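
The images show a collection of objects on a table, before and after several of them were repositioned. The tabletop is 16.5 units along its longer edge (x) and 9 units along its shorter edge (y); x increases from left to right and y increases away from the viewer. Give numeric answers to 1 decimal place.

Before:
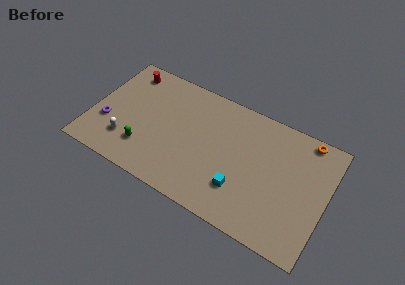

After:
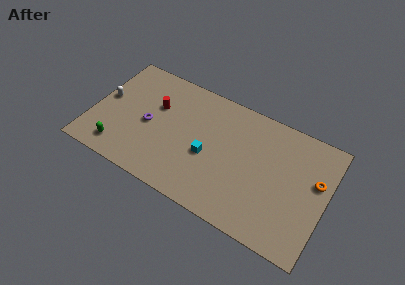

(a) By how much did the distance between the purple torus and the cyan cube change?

-5.3

Before: roughly 9.6 units apart; after: 4.3. That's 5.3 units closer together.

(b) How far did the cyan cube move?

2.8

The cyan cube was near (10.8, 2.5) before and (8.3, 3.8) after, so it travelled √(2.5² + 1.3²) ≈ 2.8 units.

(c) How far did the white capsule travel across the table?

3.2

The white capsule moved from about (2.7, 2.3) to (0.8, 4.9), a distance of √(1.9² + 2.6²) ≈ 3.2.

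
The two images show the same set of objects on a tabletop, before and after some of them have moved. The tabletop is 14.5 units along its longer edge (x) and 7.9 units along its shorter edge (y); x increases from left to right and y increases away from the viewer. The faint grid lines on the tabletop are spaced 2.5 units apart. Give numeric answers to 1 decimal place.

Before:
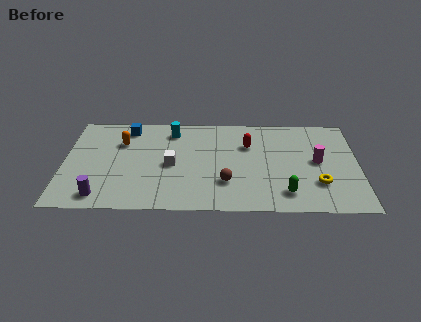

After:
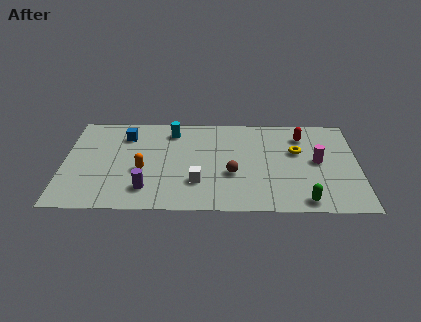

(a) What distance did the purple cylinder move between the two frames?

2.3

From (1.9, 1.1) to (4.1, 1.7), the purple cylinder covered √(2.2² + 0.6²) ≈ 2.3 units.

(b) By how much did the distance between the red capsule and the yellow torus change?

-3.3

Before: roughly 4.6 units apart; after: 1.3. That's 3.3 units closer together.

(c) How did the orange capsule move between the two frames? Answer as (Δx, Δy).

(1.1, -2.3)

The orange capsule was at about (2.8, 5.5) and moved to about (3.9, 3.2).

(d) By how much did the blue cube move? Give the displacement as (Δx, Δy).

(-0.1, -0.6)

From the two frames, the blue cube sits at roughly (3.1, 6.7) before and (3.0, 6.1) after.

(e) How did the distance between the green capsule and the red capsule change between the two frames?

+1.0

Before: roughly 4.3 units apart; after: 5.3. That's 1.0 units further apart.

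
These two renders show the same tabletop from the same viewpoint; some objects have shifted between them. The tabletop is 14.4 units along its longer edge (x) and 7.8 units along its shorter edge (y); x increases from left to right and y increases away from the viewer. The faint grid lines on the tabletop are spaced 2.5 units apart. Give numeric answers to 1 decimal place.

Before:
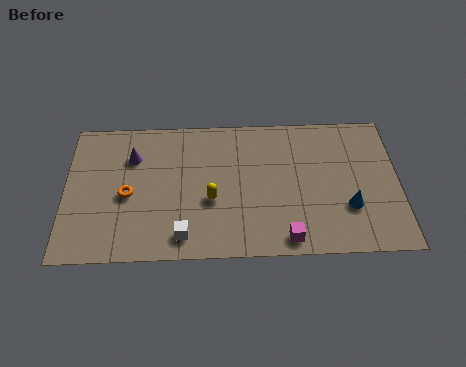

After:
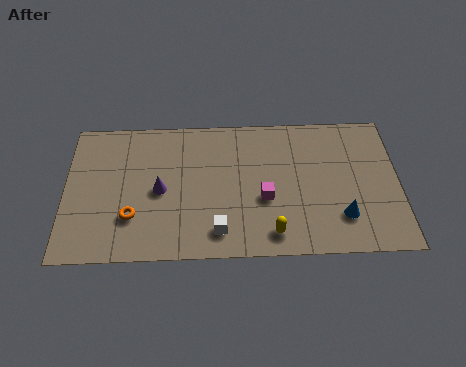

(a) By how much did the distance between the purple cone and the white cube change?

-1.5

Before: roughly 4.9 units apart; after: 3.4. That's 1.5 units closer together.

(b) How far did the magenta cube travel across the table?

2.4

The magenta cube was near (9.5, 0.9) before and (8.6, 3.1) after, so it travelled √(0.9² + 2.2²) ≈ 2.4 units.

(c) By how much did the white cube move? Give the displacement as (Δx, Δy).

(1.5, 0.2)

The white cube started near (5.1, 1.2) and ended near (6.6, 1.4).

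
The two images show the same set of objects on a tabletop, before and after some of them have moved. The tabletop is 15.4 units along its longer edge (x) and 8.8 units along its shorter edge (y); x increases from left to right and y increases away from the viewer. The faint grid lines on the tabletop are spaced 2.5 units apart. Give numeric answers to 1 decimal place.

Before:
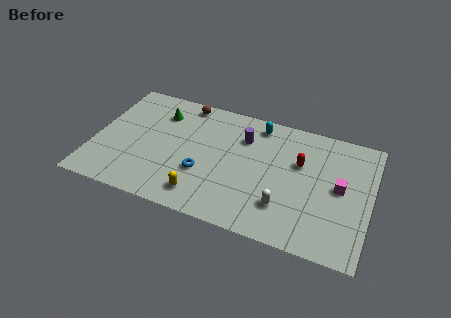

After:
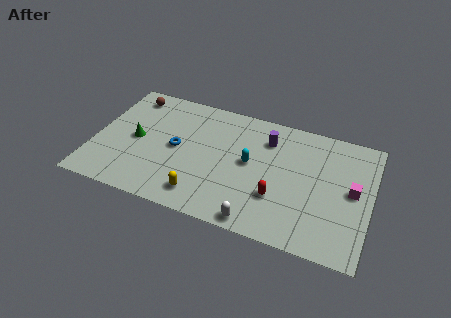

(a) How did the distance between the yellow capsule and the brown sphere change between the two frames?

+1.0

Before: roughly 6.6 units apart; after: 7.6. That's 1.0 units further apart.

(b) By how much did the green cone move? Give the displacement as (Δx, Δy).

(-1.1, -2.4)

The green cone was at about (3.4, 6.7) and moved to about (2.3, 4.3).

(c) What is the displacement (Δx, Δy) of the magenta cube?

(0.7, 0.0)

From the two frames, the magenta cube sits at roughly (13.7, 4.6) before and (14.4, 4.6) after.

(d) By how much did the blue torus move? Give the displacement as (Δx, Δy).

(-1.6, 1.3)

From the two frames, the blue torus sits at roughly (6.2, 3.1) before and (4.6, 4.4) after.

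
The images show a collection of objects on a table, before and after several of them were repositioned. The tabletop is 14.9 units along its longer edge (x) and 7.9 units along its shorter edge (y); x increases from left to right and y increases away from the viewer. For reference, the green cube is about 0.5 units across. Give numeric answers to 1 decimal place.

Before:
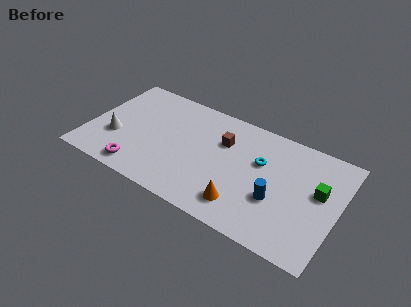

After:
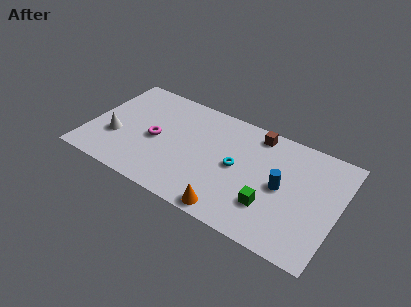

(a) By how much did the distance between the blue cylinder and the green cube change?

-1.2

Before: roughly 2.9 units apart; after: 1.7. That's 1.2 units closer together.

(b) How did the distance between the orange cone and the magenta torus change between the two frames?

-0.4

Before: roughly 6.2 units apart; after: 5.8. That's 0.4 units closer together.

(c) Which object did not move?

the white cone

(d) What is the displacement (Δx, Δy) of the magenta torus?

(0.6, 2.6)

The magenta torus started near (3.4, 1.1) and ended near (4.0, 3.7).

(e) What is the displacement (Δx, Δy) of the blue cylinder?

(0.2, 1.0)

The blue cylinder was at about (11.4, 2.9) and moved to about (11.6, 3.9).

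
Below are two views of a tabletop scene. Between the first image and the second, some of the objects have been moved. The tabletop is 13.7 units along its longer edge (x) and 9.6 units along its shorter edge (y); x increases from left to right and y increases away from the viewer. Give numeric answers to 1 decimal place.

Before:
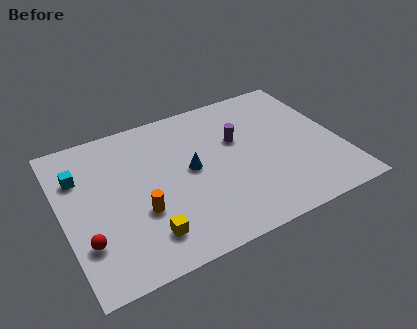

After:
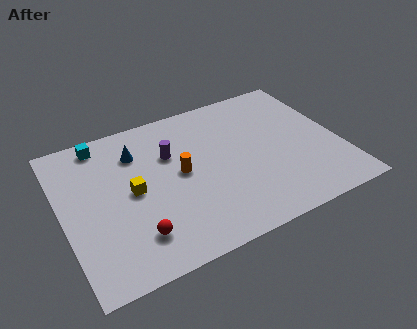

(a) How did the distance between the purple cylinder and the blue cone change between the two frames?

-0.9

The distance was about 2.7 in the first image and 1.8 in the second, so they moved 0.9 units closer together.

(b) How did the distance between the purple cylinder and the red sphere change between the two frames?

-3.7

They were about 8.6 units apart before and 4.9 after — 3.7 units closer together.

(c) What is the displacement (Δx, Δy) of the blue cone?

(-2.4, 2.2)

The blue cone started near (6.3, 5.0) and ended near (3.9, 7.2).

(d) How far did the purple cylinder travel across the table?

3.3

The purple cylinder moved from about (8.8, 6.0) to (5.5, 6.4), a distance of √(3.3² + 0.4²) ≈ 3.3.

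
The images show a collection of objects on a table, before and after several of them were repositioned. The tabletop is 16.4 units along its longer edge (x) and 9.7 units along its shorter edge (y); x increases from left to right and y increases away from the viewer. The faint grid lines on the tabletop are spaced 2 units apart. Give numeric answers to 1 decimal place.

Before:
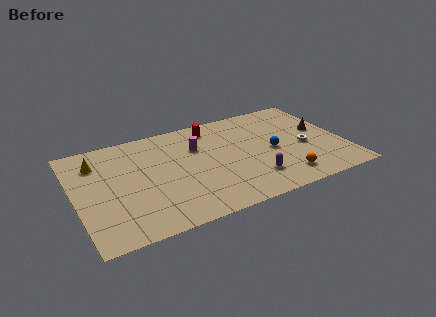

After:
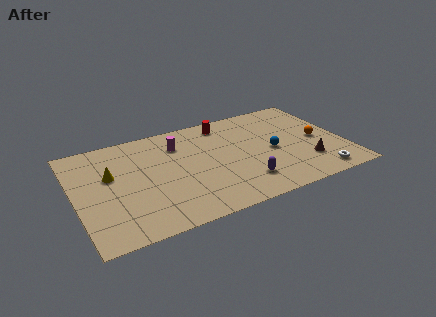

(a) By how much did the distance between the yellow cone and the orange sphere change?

+0.6

Before: roughly 12.2 units apart; after: 12.8. That's 0.6 units further apart.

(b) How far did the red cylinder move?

0.8

The red cylinder was near (8.7, 8.2) before and (9.5, 8.3) after, so it travelled √(0.8² + 0.1²) ≈ 0.8 units.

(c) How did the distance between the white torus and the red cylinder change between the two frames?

+2.0

The distance was about 6.6 in the first image and 8.6 in the second, so they moved 2.0 units further apart.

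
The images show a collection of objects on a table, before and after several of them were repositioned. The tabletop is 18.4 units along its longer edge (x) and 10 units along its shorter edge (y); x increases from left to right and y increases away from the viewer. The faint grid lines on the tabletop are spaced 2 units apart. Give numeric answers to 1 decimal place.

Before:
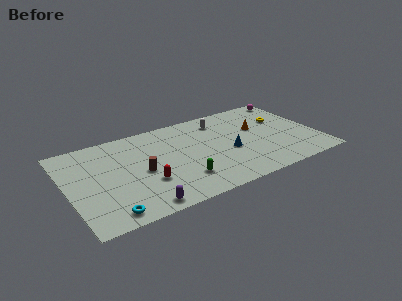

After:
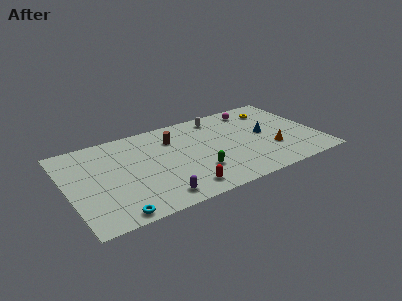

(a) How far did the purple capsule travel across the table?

1.3

The purple capsule was near (4.8, 1.0) before and (6.0, 1.4) after, so it travelled √(1.2² + 0.4²) ≈ 1.3 units.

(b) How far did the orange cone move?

3.0

From (14.2, 6.1) to (14.8, 3.2), the orange cone covered √(0.6² + 2.9²) ≈ 3.0 units.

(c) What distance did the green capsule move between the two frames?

1.3

From (8.0, 2.5) to (9.2, 2.9), the green capsule covered √(1.2² + 0.4²) ≈ 1.3 units.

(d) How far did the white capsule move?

0.5

The white capsule was near (11.7, 8.1) before and (11.6, 8.6) after, so it travelled √(0.1² + 0.5²) ≈ 0.5 units.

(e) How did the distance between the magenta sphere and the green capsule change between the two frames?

-3.8

The distance was about 11.4 in the first image and 7.6 in the second, so they moved 3.8 units closer together.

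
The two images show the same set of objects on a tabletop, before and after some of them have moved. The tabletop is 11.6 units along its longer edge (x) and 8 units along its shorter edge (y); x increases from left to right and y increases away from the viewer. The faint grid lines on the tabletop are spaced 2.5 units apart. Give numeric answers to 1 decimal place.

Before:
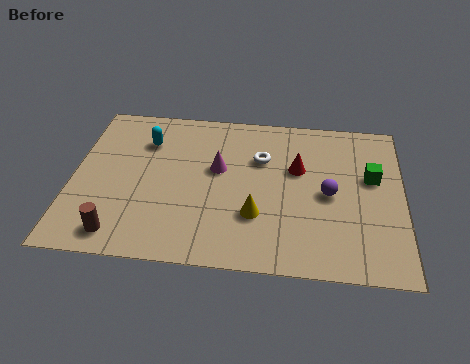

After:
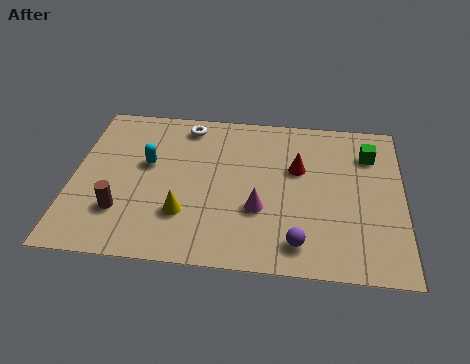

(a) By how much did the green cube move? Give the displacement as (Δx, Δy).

(-0.1, 1.2)

The green cube started near (10.5, 4.8) and ended near (10.4, 6.0).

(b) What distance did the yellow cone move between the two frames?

2.5

The yellow cone was near (6.5, 2.5) before and (4.0, 2.3) after, so it travelled √(2.5² + 0.2²) ≈ 2.5 units.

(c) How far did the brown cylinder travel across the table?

1.1

The brown cylinder was near (1.8, 1.1) before and (1.8, 2.2) after, so it travelled √(0.0² + 1.1²) ≈ 1.1 units.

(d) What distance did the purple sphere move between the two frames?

2.7

The purple sphere moved from about (9.0, 3.8) to (8.0, 1.3), a distance of √(1.0² + 2.5²) ≈ 2.7.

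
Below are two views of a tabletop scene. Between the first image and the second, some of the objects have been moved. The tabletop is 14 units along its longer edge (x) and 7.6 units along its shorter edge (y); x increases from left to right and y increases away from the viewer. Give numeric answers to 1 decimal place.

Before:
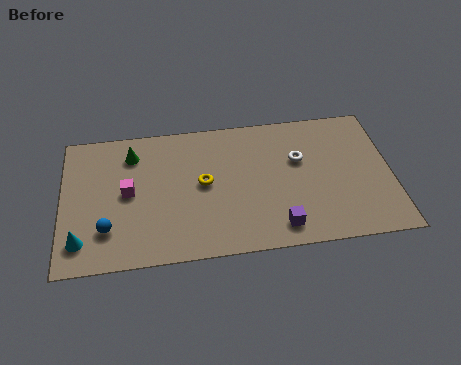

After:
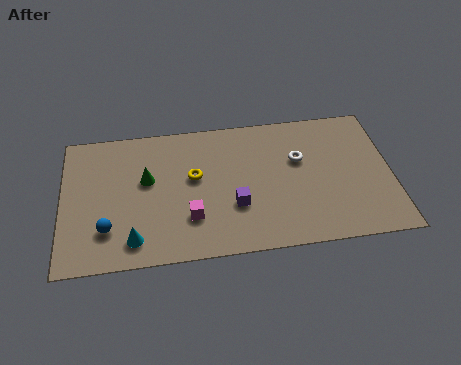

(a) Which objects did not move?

the blue sphere and the white torus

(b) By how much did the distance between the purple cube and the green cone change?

-3.6

The distance was about 7.8 in the first image and 4.2 in the second, so they moved 3.6 units closer together.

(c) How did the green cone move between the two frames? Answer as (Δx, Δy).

(0.6, -1.5)

From the two frames, the green cone sits at roughly (3.0, 6.0) before and (3.6, 4.5) after.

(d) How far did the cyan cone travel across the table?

2.2

The cyan cone was near (0.8, 1.5) before and (3.0, 1.3) after, so it travelled √(2.2² + 0.2²) ≈ 2.2 units.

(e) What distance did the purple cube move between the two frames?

2.3

The purple cube moved from about (9.1, 1.2) to (7.3, 2.6), a distance of √(1.8² + 1.4²) ≈ 2.3.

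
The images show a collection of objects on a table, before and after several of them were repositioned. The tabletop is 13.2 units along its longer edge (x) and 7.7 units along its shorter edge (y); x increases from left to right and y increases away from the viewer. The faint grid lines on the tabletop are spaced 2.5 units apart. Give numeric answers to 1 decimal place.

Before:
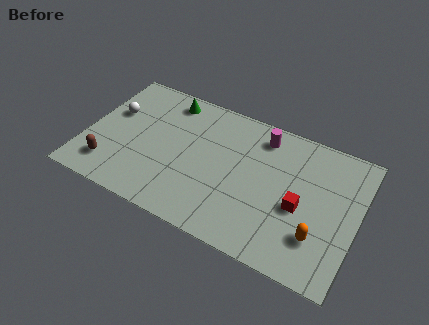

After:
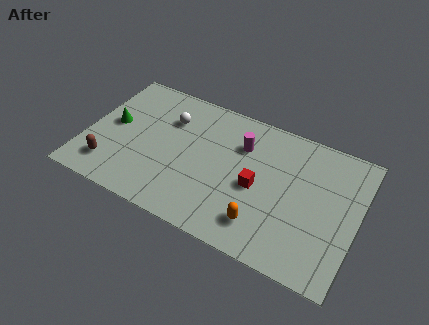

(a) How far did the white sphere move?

2.8

The white sphere was near (1.1, 4.8) before and (3.8, 5.5) after, so it travelled √(2.7² + 0.7²) ≈ 2.8 units.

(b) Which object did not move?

the brown capsule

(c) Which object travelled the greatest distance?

the green cone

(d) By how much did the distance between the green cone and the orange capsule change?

-1.0

The distance was about 9.1 in the first image and 8.1 in the second, so they moved 1.0 units closer together.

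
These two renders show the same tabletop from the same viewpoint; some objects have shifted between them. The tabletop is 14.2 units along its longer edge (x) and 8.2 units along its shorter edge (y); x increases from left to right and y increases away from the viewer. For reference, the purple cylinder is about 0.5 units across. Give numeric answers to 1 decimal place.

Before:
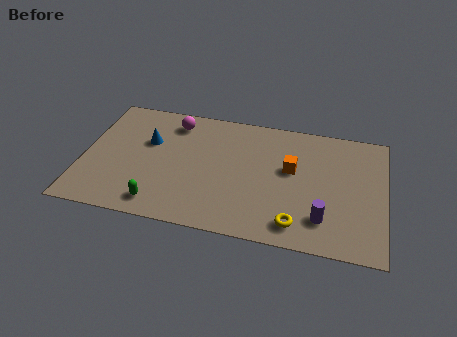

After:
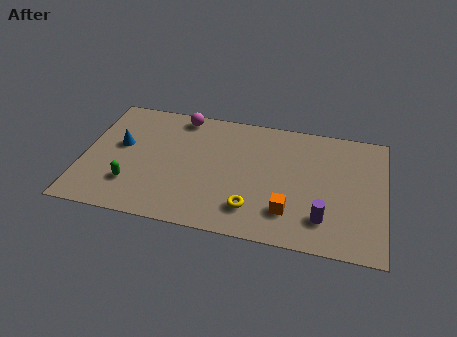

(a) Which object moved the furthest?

the orange cube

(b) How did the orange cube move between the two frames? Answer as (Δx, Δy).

(0.0, -2.8)

The orange cube was at about (9.8, 4.8) and moved to about (9.8, 2.0).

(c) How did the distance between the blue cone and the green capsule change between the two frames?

-1.5

The distance was about 4.1 in the first image and 2.6 in the second, so they moved 1.5 units closer together.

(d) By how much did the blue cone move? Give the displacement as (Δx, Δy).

(-1.3, -0.5)

The blue cone was at about (3.0, 5.2) and moved to about (1.7, 4.7).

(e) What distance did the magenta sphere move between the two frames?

0.6

The magenta sphere moved from about (4.1, 6.8) to (4.4, 7.3), a distance of √(0.3² + 0.5²) ≈ 0.6.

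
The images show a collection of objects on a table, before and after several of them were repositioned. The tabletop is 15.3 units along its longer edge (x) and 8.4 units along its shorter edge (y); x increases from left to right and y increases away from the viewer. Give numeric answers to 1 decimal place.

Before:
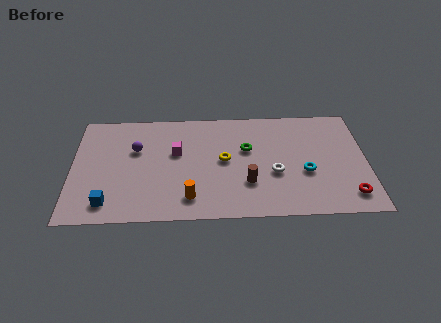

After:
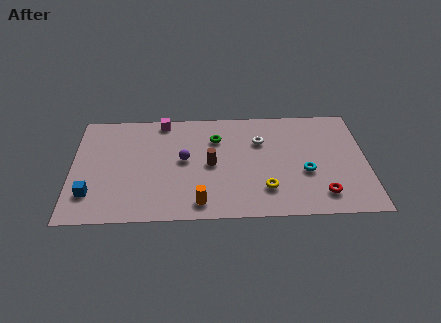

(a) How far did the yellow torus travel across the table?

3.1

From (7.9, 4.4) to (10.0, 2.1), the yellow torus covered √(2.1² + 2.3²) ≈ 3.1 units.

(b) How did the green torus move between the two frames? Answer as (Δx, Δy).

(-1.6, 0.9)

The green torus was at about (9.1, 5.2) and moved to about (7.5, 6.1).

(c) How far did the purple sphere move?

2.7

From (3.3, 5.4) to (5.8, 4.5), the purple sphere covered √(2.5² + 0.9²) ≈ 2.7 units.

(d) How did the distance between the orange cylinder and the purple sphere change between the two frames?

-1.3

They were about 4.7 units apart before and 3.4 after — 1.3 units closer together.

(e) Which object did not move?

the cyan torus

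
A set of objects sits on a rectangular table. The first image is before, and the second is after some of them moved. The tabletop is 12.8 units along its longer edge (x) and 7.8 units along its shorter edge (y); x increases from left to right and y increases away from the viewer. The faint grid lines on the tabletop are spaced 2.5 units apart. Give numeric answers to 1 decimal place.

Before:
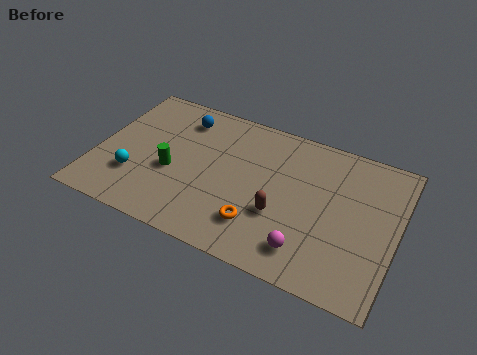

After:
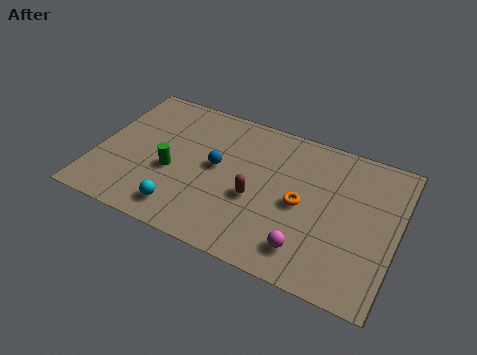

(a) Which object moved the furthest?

the blue sphere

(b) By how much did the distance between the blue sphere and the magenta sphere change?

-2.7

The distance was about 7.7 in the first image and 5.0 in the second, so they moved 2.7 units closer together.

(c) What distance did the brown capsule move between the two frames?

1.2

The brown capsule was near (8.0, 2.8) before and (6.9, 3.2) after, so it travelled √(1.1² + 0.4²) ≈ 1.2 units.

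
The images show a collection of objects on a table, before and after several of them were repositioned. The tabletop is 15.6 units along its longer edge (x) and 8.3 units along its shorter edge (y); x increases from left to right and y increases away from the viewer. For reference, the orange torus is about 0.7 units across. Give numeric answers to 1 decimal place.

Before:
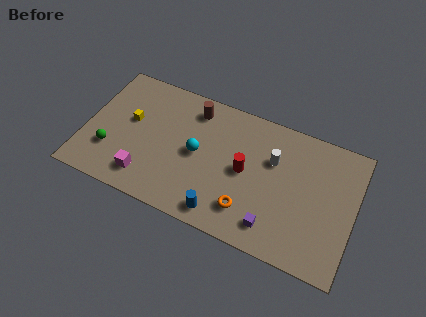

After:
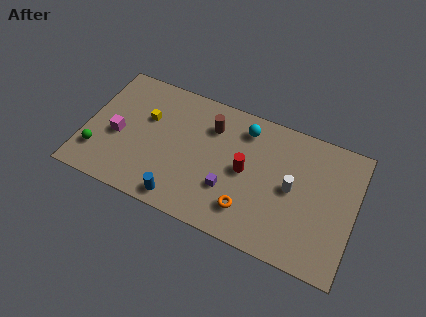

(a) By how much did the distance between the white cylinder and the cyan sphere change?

-0.5

They were about 4.5 units apart before and 4.0 after — 0.5 units closer together.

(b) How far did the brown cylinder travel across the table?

1.3

From (6.0, 6.9) to (7.1, 6.2), the brown cylinder covered √(1.1² + 0.7²) ≈ 1.3 units.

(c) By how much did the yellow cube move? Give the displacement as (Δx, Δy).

(0.9, 0.5)

From the two frames, the yellow cube sits at roughly (2.5, 4.8) before and (3.4, 5.3) after.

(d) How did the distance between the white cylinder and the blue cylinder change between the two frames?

+1.8

The distance was about 5.1 in the first image and 6.9 in the second, so they moved 1.8 units further apart.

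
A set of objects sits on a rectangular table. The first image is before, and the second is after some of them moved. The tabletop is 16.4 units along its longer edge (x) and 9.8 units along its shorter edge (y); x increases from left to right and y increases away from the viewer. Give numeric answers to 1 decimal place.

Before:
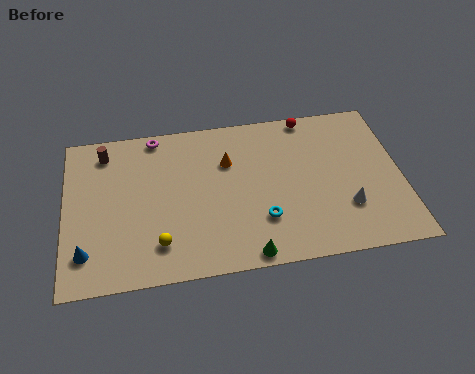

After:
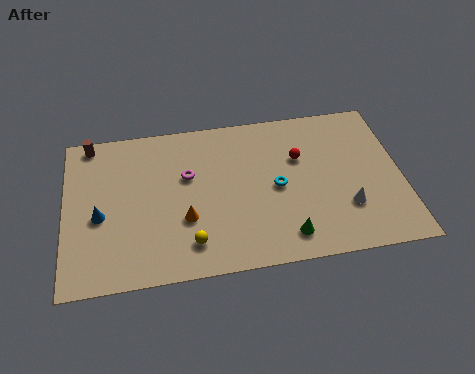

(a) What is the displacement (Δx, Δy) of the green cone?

(1.9, 0.8)

From the two frames, the green cone sits at roughly (8.7, 0.8) before and (10.6, 1.6) after.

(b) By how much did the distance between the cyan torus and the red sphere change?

-4.6

They were about 6.7 units apart before and 2.1 after — 4.6 units closer together.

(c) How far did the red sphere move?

2.7

The red sphere moved from about (12.1, 9.0) to (11.5, 6.4), a distance of √(0.6² + 2.6²) ≈ 2.7.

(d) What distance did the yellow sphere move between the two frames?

1.5

The yellow sphere moved from about (4.5, 2.1) to (6.0, 1.9), a distance of √(1.5² + 0.2²) ≈ 1.5.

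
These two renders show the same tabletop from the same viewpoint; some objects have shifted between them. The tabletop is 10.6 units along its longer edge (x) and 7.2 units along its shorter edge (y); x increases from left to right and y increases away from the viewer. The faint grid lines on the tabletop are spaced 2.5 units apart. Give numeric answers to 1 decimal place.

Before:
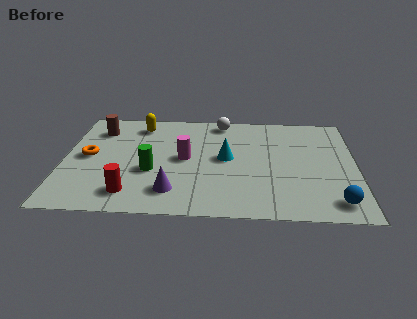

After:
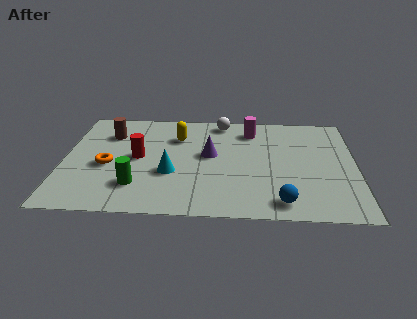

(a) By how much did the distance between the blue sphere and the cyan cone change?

-0.4

The distance was about 4.7 in the first image and 4.3 in the second, so they moved 0.4 units closer together.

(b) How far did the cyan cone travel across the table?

2.3

From (5.9, 3.8) to (3.9, 2.7), the cyan cone covered √(2.0² + 1.1²) ≈ 2.3 units.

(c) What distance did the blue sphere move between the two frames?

1.9

The blue sphere was near (9.8, 1.1) before and (7.9, 1.0) after, so it travelled √(1.9² + 0.1²) ≈ 1.9 units.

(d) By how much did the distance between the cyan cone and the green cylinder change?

-1.4

They were about 2.9 units apart before and 1.5 after — 1.4 units closer together.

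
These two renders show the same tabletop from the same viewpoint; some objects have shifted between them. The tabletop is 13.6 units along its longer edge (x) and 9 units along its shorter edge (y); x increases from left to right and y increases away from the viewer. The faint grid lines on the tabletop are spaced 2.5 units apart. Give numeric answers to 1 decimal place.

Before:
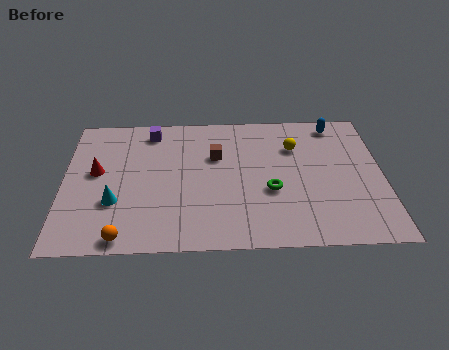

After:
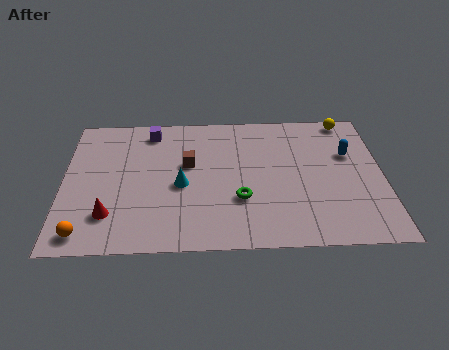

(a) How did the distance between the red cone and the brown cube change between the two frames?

-0.6

They were about 5.2 units apart before and 4.6 after — 0.6 units closer together.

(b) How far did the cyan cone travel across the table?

3.0

The cyan cone moved from about (2.2, 3.0) to (5.0, 4.0), a distance of √(2.8² + 1.0²) ≈ 3.0.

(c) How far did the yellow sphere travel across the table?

2.9

From (9.9, 6.4) to (12.2, 8.2), the yellow sphere covered √(2.3² + 1.8²) ≈ 2.9 units.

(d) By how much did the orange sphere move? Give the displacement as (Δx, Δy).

(-1.6, 0.3)

The orange sphere was at about (2.6, 0.8) and moved to about (1.0, 1.1).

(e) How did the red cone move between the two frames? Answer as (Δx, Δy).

(0.6, -2.8)

The red cone started near (1.4, 5.0) and ended near (2.0, 2.2).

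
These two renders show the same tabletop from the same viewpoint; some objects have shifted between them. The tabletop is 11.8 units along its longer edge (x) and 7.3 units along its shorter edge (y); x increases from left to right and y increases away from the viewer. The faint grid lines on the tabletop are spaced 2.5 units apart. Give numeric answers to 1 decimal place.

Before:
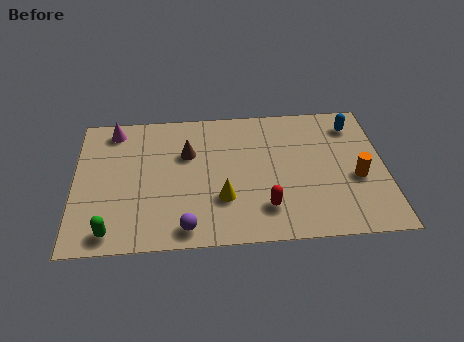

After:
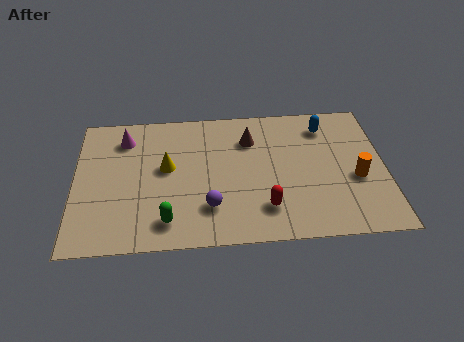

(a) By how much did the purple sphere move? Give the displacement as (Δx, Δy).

(0.9, 1.0)

From the two frames, the purple sphere sits at roughly (4.2, 0.9) before and (5.1, 1.9) after.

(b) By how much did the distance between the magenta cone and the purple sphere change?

-1.0

Before: roughly 6.0 units apart; after: 5.0. That's 1.0 units closer together.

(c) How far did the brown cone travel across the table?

2.5

The brown cone moved from about (4.3, 4.8) to (6.7, 5.4), a distance of √(2.4² + 0.6²) ≈ 2.5.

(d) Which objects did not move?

the orange cylinder and the red capsule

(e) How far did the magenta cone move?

0.6

The magenta cone was near (1.5, 6.3) before and (1.9, 5.8) after, so it travelled √(0.4² + 0.5²) ≈ 0.6 units.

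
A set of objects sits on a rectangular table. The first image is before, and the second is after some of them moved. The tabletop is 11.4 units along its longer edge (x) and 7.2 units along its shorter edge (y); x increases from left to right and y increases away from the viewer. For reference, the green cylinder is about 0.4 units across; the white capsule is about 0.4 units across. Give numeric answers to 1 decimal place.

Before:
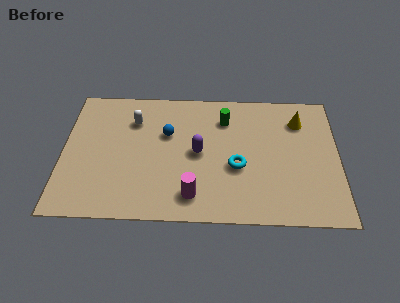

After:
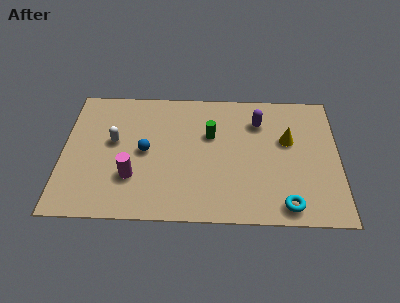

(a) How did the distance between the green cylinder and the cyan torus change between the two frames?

+2.2

Before: roughly 2.6 units apart; after: 4.8. That's 2.2 units further apart.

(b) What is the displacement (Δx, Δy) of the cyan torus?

(2.0, -2.0)

The cyan torus started near (7.2, 2.9) and ended near (9.2, 0.9).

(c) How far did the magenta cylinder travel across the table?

2.7

The magenta cylinder was near (5.4, 1.3) before and (2.9, 2.2) after, so it travelled √(2.5² + 0.9²) ≈ 2.7 units.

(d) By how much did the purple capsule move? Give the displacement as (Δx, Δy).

(2.5, 1.8)

The purple capsule was at about (5.6, 3.6) and moved to about (8.1, 5.4).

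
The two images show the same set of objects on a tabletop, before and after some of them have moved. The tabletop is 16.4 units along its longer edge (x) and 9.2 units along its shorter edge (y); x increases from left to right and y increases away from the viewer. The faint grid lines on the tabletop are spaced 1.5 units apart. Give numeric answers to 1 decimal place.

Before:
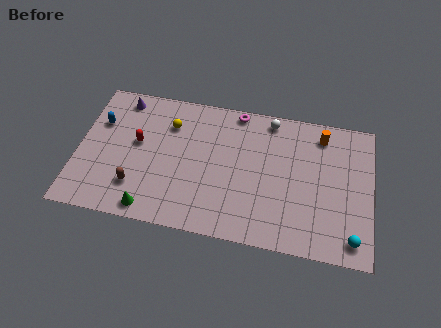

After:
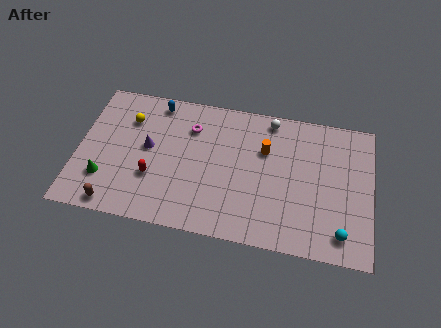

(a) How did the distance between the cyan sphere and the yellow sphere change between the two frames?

+1.4

Before: roughly 11.8 units apart; after: 13.2. That's 1.4 units further apart.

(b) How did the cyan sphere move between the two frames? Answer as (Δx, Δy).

(-0.6, 0.2)

The cyan sphere was at about (15.4, 1.3) and moved to about (14.8, 1.5).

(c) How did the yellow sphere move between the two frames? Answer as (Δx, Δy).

(-2.3, -0.1)

The yellow sphere started near (5.0, 6.8) and ended near (2.7, 6.7).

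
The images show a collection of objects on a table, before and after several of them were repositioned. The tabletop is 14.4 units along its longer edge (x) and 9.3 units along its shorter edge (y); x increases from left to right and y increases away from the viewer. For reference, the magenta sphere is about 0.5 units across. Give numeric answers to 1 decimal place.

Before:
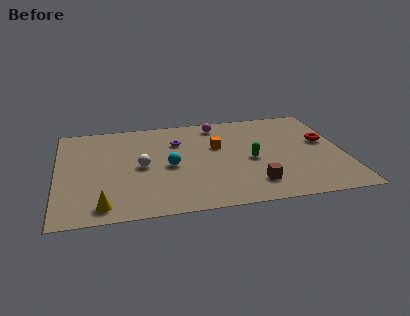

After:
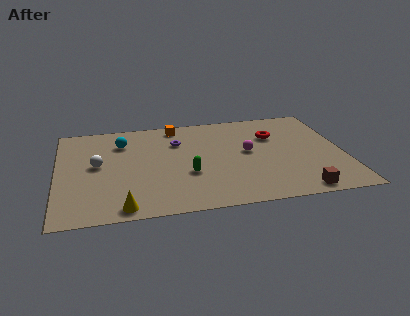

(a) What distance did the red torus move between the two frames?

2.7

The red torus was near (13.5, 5.4) before and (11.0, 6.4) after, so it travelled √(2.5² + 1.0²) ≈ 2.7 units.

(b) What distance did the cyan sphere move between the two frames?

3.5

From (5.6, 4.3) to (3.3, 7.0), the cyan sphere covered √(2.3² + 2.7²) ≈ 3.5 units.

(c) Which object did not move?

the purple torus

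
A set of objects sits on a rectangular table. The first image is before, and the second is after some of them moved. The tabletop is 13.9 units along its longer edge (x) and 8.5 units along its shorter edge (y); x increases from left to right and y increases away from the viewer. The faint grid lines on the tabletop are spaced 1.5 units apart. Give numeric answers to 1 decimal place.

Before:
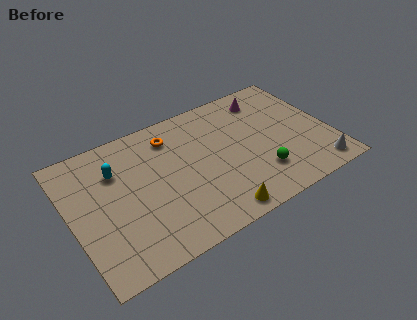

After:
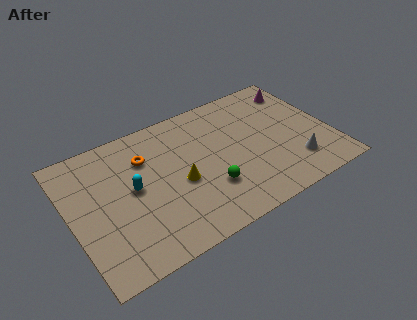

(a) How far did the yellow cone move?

3.2

From (7.2, 0.9) to (5.7, 3.7), the yellow cone covered √(1.5² + 2.8²) ≈ 3.2 units.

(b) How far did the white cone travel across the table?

1.4

The white cone moved from about (12.8, 1.1) to (11.7, 2.0), a distance of √(1.1² + 0.9²) ≈ 1.4.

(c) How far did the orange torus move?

1.7

From (5.7, 6.8) to (4.2, 6.1), the orange torus covered √(1.5² + 0.7²) ≈ 1.7 units.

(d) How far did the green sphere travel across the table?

2.7

The green sphere moved from about (9.8, 2.2) to (7.1, 2.6), a distance of √(2.7² + 0.4²) ≈ 2.7.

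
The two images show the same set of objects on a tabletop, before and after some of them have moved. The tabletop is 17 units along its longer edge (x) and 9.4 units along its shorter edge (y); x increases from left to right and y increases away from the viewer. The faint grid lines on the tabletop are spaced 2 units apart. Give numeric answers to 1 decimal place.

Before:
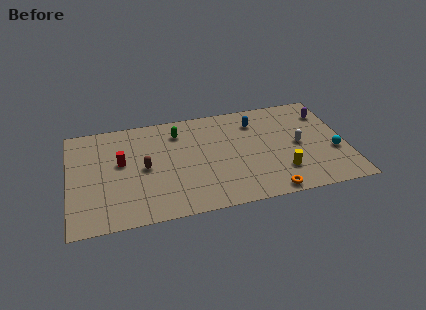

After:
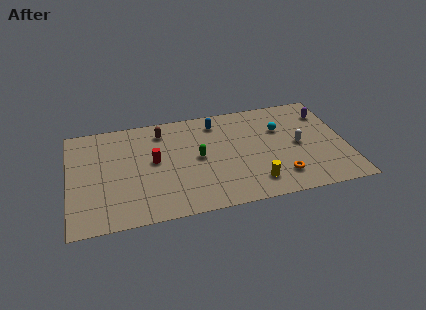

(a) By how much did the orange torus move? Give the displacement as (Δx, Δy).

(0.8, 1.2)

From the two frames, the orange torus sits at roughly (12.0, 0.8) before and (12.8, 2.0) after.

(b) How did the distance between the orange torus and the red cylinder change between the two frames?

-1.7

They were about 9.9 units apart before and 8.2 after — 1.7 units closer together.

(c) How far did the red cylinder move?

2.0

The red cylinder moved from about (3.2, 5.4) to (5.2, 5.1), a distance of √(2.0² + 0.3²) ≈ 2.0.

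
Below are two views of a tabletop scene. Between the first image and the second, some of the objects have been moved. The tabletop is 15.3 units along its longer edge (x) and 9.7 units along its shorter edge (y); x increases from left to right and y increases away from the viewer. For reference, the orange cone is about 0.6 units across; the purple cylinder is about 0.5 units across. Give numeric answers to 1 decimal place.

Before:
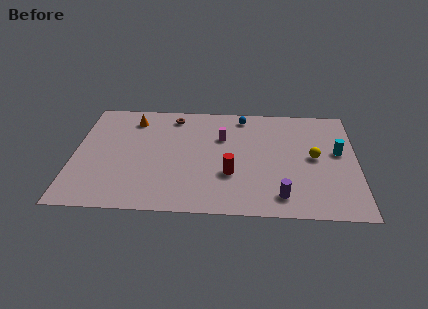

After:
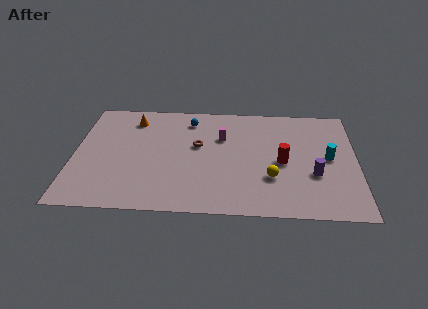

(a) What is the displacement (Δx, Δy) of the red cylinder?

(2.8, 1.2)

The red cylinder started near (8.5, 3.3) and ended near (11.3, 4.5).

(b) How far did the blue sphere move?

2.9

The blue sphere moved from about (9.1, 8.5) to (6.2, 8.0), a distance of √(2.9² + 0.5²) ≈ 2.9.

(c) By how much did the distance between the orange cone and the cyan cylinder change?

-0.4

They were about 11.5 units apart before and 11.1 after — 0.4 units closer together.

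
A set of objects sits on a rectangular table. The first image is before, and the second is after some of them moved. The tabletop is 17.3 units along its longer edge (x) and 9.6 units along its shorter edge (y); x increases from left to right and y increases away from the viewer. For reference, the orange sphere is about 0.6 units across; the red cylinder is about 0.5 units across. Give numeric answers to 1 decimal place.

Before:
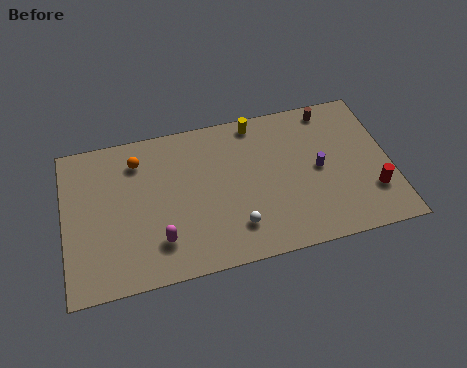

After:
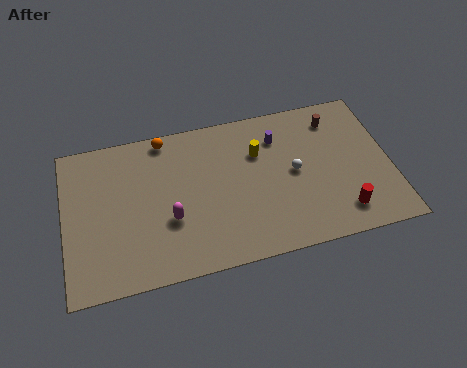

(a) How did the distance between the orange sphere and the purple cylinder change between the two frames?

-3.7

They were about 9.9 units apart before and 6.2 after — 3.7 units closer together.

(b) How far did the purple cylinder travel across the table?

3.2

From (13.5, 4.8) to (11.5, 7.3), the purple cylinder covered √(2.0² + 2.5²) ≈ 3.2 units.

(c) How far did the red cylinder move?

1.9

From (16.2, 2.7) to (14.5, 1.8), the red cylinder covered √(1.7² + 0.9²) ≈ 1.9 units.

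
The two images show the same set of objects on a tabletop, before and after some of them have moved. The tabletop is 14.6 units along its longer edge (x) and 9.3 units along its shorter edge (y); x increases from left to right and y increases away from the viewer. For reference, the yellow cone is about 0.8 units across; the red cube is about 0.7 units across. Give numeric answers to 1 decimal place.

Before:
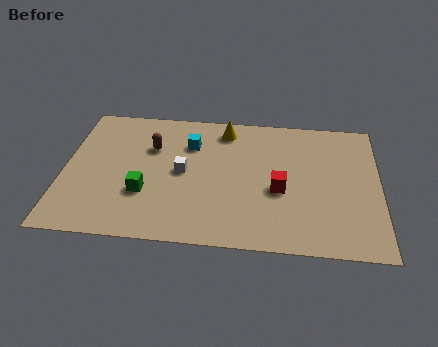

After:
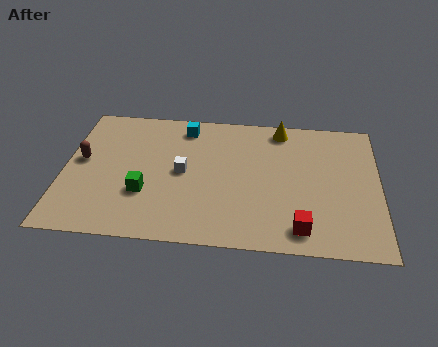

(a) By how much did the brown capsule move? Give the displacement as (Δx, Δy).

(-3.2, -1.2)

The brown capsule started near (4.0, 6.3) and ended near (0.8, 5.1).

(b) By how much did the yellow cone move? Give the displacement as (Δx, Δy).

(2.6, 0.3)

The yellow cone started near (7.4, 7.9) and ended near (10.0, 8.2).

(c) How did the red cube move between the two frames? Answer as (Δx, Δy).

(1.0, -2.5)

From the two frames, the red cube sits at roughly (10.0, 3.9) before and (11.0, 1.4) after.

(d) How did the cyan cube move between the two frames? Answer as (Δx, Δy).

(-0.3, 1.2)

The cyan cube started near (5.8, 6.7) and ended near (5.5, 7.9).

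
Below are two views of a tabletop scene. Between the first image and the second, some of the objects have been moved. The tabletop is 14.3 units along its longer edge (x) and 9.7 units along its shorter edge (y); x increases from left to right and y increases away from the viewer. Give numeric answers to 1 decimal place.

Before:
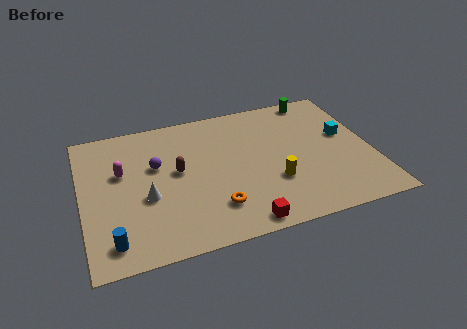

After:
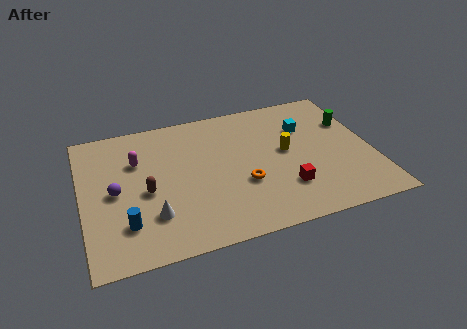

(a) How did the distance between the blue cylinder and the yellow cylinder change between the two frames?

+0.4

They were about 8.2 units apart before and 8.6 after — 0.4 units further apart.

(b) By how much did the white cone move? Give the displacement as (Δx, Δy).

(0.2, -1.3)

The white cone started near (3.1, 3.9) and ended near (3.3, 2.6).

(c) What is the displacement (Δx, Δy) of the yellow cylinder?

(0.8, 2.0)

The yellow cylinder started near (9.3, 3.2) and ended near (10.1, 5.2).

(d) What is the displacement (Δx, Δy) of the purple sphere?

(-2.1, -1.3)

From the two frames, the purple sphere sits at roughly (3.7, 6.0) before and (1.6, 4.7) after.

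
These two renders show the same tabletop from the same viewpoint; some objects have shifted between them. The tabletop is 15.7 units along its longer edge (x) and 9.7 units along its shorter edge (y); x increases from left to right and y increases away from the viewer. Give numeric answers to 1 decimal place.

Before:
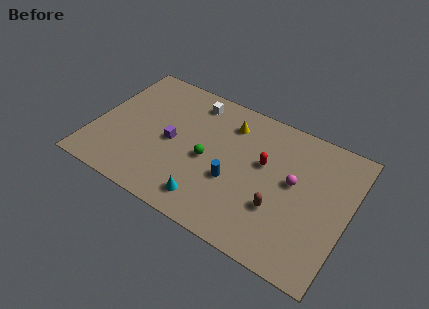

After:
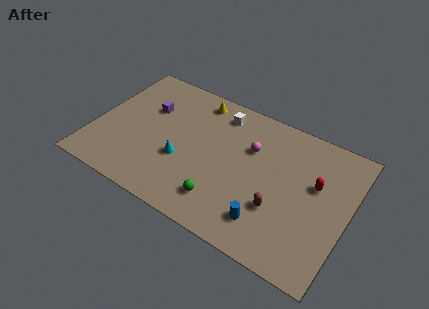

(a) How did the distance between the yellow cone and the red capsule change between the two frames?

+5.2

Before: roughly 3.0 units apart; after: 8.2. That's 5.2 units further apart.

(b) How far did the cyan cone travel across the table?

2.8

The cyan cone moved from about (7.6, 1.6) to (5.6, 3.6), a distance of √(2.0² + 2.0²) ≈ 2.8.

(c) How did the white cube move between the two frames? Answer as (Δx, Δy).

(1.7, -0.1)

From the two frames, the white cube sits at roughly (5.6, 8.2) before and (7.3, 8.1) after.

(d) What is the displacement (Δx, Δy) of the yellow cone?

(-2.2, 0.8)

The yellow cone started near (8.0, 7.6) and ended near (5.8, 8.4).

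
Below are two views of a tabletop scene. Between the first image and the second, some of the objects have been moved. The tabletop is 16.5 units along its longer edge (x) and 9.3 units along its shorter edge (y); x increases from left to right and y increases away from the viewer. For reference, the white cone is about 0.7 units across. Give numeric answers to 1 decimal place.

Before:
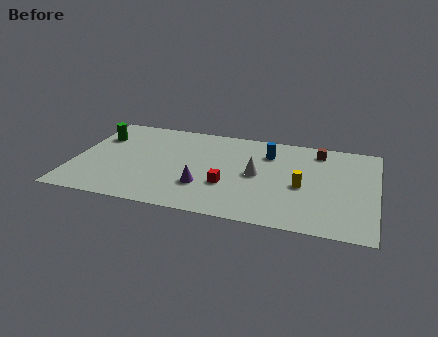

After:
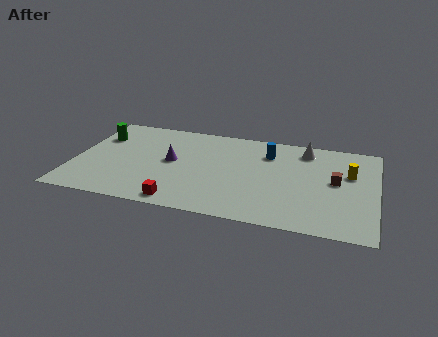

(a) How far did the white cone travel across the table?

4.0

From (10.0, 4.7) to (12.5, 7.8), the white cone covered √(2.5² + 3.1²) ≈ 4.0 units.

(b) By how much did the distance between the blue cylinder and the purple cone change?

+0.3

The distance was about 5.3 in the first image and 5.6 in the second, so they moved 0.3 units further apart.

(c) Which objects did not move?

the blue cylinder and the green cylinder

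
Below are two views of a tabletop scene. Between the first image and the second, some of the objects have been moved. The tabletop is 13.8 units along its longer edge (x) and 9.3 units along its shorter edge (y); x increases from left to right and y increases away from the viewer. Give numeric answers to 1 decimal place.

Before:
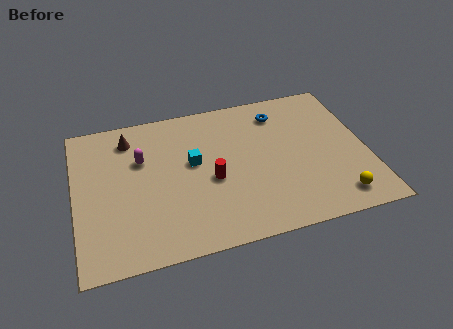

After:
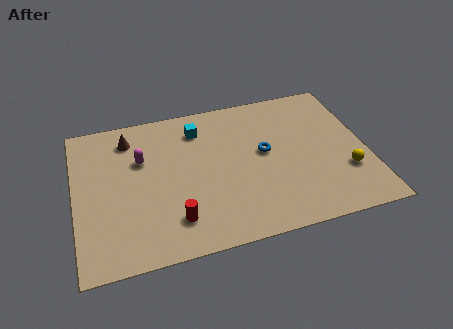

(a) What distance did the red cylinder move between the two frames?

2.8

The red cylinder moved from about (6.4, 4.0) to (4.5, 2.0), a distance of √(1.9² + 2.0²) ≈ 2.8.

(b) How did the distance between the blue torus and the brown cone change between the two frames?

-0.4

Before: roughly 7.2 units apart; after: 6.8. That's 0.4 units closer together.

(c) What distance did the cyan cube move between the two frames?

2.1

The cyan cube moved from about (5.6, 5.3) to (6.0, 7.4), a distance of √(0.4² + 2.1²) ≈ 2.1.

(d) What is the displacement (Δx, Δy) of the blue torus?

(-0.9, -2.4)

The blue torus started near (9.9, 7.5) and ended near (9.0, 5.1).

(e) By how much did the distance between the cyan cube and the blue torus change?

-1.0

They were about 4.8 units apart before and 3.8 after — 1.0 units closer together.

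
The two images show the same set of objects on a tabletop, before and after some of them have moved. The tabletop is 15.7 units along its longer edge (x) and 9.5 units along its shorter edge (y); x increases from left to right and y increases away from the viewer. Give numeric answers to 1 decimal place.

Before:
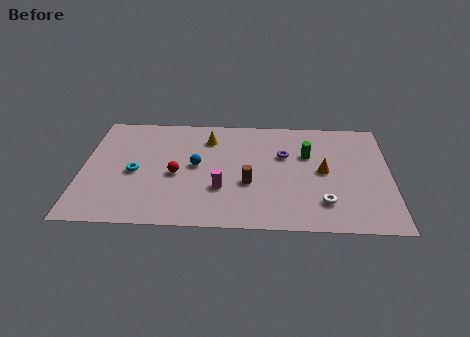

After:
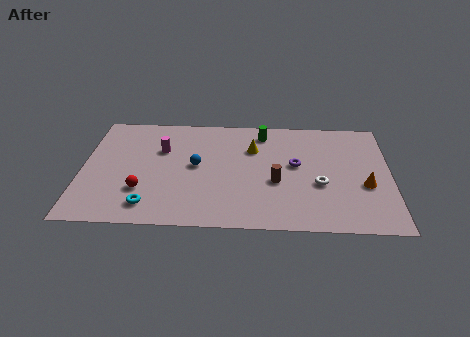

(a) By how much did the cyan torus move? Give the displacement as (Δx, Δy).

(0.8, -2.7)

From the two frames, the cyan torus sits at roughly (2.7, 4.3) before and (3.5, 1.6) after.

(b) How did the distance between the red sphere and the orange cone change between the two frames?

+3.8

Before: roughly 7.5 units apart; after: 11.3. That's 3.8 units further apart.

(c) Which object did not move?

the blue sphere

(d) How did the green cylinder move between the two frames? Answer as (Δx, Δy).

(-2.3, 1.8)

From the two frames, the green cylinder sits at roughly (11.5, 6.2) before and (9.2, 8.0) after.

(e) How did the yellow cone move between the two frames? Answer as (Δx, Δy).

(2.3, -0.8)

From the two frames, the yellow cone sits at roughly (6.4, 7.4) before and (8.7, 6.6) after.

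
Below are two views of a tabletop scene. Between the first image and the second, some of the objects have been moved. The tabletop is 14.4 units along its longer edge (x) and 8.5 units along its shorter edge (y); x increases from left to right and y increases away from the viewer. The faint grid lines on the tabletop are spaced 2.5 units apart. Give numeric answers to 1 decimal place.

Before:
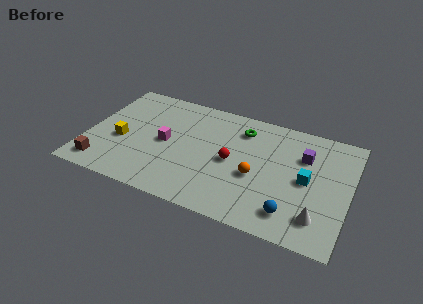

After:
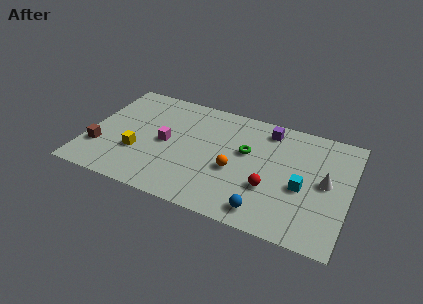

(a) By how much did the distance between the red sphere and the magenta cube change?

+2.3

Before: roughly 3.7 units apart; after: 6.0. That's 2.3 units further apart.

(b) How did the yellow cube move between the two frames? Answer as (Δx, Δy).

(1.0, -0.6)

The yellow cube started near (1.9, 3.5) and ended near (2.9, 2.9).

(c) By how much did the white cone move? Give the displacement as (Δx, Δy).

(0.2, 2.6)

The white cone started near (12.9, 1.8) and ended near (13.1, 4.4).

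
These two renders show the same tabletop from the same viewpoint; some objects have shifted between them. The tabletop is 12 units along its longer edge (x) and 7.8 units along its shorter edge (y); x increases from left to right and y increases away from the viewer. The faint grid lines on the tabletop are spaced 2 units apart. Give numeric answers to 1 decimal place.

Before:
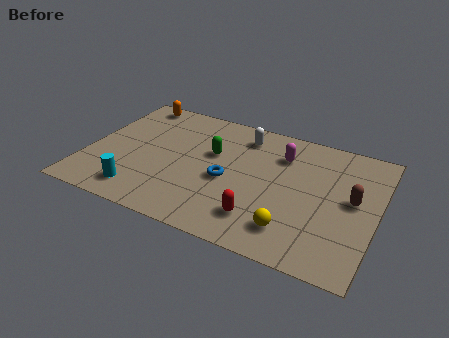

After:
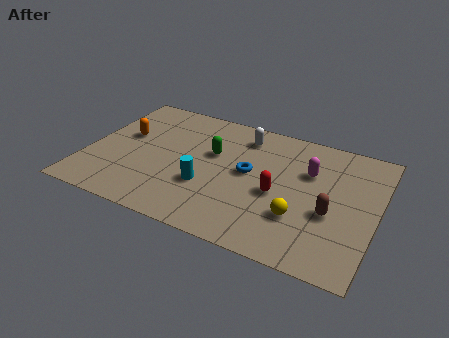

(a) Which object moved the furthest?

the cyan cylinder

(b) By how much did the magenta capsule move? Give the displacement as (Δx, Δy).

(1.2, -0.6)

The magenta capsule was at about (7.9, 5.8) and moved to about (9.1, 5.2).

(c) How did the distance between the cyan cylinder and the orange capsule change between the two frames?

-1.6

The distance was about 5.8 in the first image and 4.2 in the second, so they moved 1.6 units closer together.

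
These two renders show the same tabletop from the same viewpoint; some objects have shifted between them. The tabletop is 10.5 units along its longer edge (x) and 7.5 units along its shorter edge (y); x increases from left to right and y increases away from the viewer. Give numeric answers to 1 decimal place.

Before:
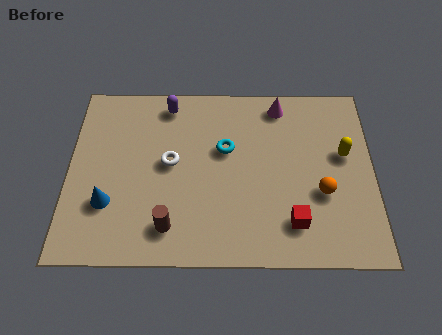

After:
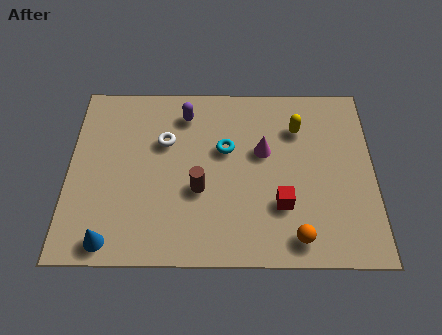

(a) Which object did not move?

the cyan torus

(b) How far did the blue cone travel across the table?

1.5

The blue cone moved from about (1.4, 2.3) to (1.5, 0.8), a distance of √(0.1² + 1.5²) ≈ 1.5.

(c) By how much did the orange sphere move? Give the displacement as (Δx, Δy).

(-0.9, -1.8)

The orange sphere started near (8.7, 2.8) and ended near (7.8, 1.0).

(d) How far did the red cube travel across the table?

0.8

The red cube was near (7.7, 1.6) before and (7.3, 2.3) after, so it travelled √(0.4² + 0.7²) ≈ 0.8 units.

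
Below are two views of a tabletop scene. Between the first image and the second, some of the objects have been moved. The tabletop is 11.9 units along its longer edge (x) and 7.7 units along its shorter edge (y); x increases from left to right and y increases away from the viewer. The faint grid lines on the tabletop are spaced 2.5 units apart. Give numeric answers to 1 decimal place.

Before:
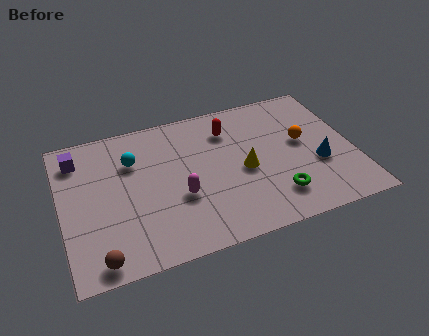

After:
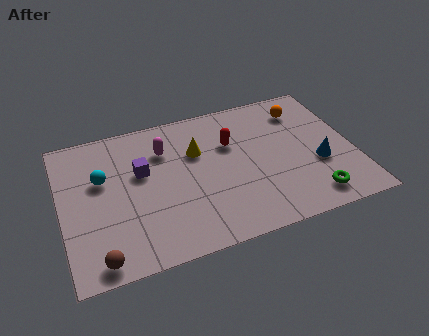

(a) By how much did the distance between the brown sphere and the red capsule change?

-0.5

The distance was about 7.6 in the first image and 7.1 in the second, so they moved 0.5 units closer together.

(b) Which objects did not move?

the brown sphere and the blue cone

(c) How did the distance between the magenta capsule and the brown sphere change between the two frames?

+1.7

The distance was about 4.0 in the first image and 5.7 in the second, so they moved 1.7 units further apart.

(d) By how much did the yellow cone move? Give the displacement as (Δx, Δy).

(-1.8, 1.6)

The yellow cone started near (7.4, 3.5) and ended near (5.6, 5.1).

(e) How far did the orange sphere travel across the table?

1.8

The orange sphere was near (9.9, 4.3) before and (10.1, 6.1) after, so it travelled √(0.2² + 1.8²) ≈ 1.8 units.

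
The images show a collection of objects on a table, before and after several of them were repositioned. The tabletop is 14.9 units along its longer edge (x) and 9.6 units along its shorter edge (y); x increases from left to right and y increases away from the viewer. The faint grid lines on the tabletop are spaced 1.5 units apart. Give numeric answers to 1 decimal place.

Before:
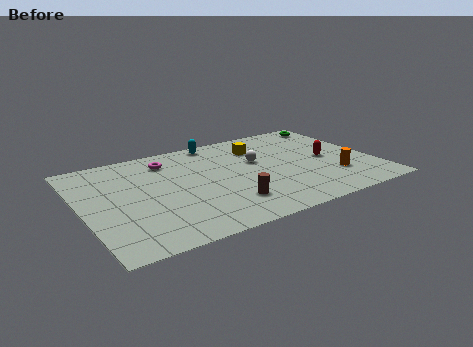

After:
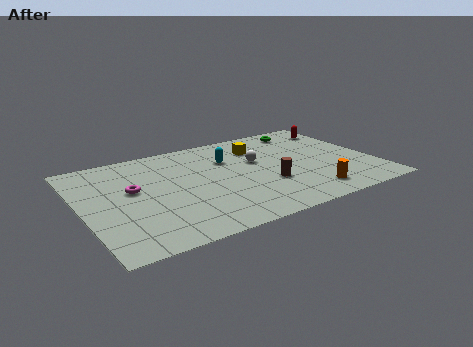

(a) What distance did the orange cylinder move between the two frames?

1.9

The orange cylinder moved from about (12.6, 2.7) to (11.1, 1.6), a distance of √(1.5² + 1.1²) ≈ 1.9.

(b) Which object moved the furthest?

the red capsule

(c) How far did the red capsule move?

3.4

From (12.6, 4.6) to (13.9, 7.7), the red capsule covered √(1.3² + 3.1²) ≈ 3.4 units.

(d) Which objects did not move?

the yellow cube and the white sphere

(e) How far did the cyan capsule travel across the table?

2.1

The cyan capsule moved from about (7.4, 8.7) to (7.7, 6.6), a distance of √(0.3² + 2.1²) ≈ 2.1.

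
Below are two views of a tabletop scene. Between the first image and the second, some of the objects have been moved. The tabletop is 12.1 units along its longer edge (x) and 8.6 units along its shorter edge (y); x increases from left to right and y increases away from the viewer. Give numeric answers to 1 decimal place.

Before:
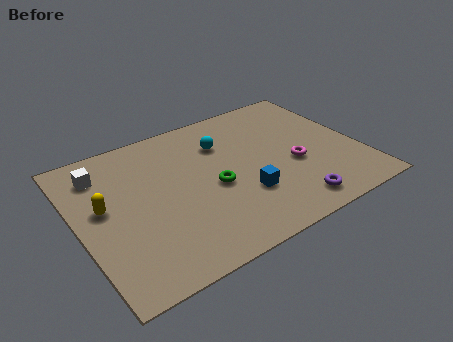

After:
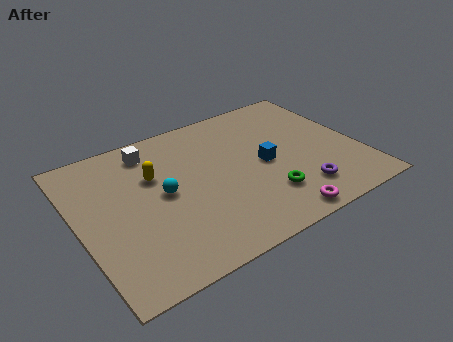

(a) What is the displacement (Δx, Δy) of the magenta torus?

(-1.3, -2.7)

The magenta torus started near (9.2, 3.5) and ended near (7.9, 0.8).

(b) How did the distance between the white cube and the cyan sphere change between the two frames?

-2.4

The distance was about 5.2 in the first image and 2.8 in the second, so they moved 2.4 units closer together.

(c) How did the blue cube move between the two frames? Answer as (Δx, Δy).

(1.2, 1.4)

The blue cube started near (6.8, 2.7) and ended near (8.0, 4.1).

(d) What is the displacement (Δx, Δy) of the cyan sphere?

(-2.9, -1.8)

The cyan sphere started near (6.5, 6.2) and ended near (3.6, 4.4).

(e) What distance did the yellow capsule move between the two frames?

2.4

From (1.1, 4.8) to (3.4, 5.6), the yellow capsule covered √(2.3² + 0.8²) ≈ 2.4 units.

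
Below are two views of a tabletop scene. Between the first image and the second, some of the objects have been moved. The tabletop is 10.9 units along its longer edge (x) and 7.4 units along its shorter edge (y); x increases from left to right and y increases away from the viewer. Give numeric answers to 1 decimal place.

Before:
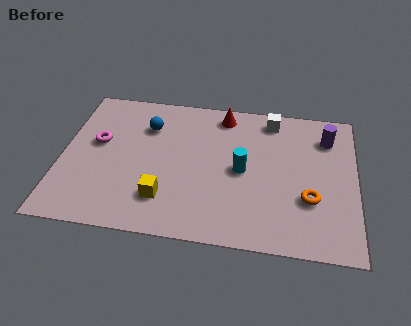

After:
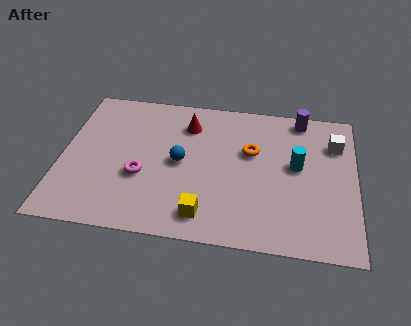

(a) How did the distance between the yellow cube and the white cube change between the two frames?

+0.3

Before: roughly 6.0 units apart; after: 6.3. That's 0.3 units further apart.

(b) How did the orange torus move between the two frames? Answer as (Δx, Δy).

(-2.2, 2.1)

The orange torus was at about (9.2, 2.5) and moved to about (7.0, 4.6).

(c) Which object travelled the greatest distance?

the orange torus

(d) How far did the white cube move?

2.6

The white cube moved from about (7.7, 6.4) to (10.1, 5.4), a distance of √(2.4² + 1.0²) ≈ 2.6.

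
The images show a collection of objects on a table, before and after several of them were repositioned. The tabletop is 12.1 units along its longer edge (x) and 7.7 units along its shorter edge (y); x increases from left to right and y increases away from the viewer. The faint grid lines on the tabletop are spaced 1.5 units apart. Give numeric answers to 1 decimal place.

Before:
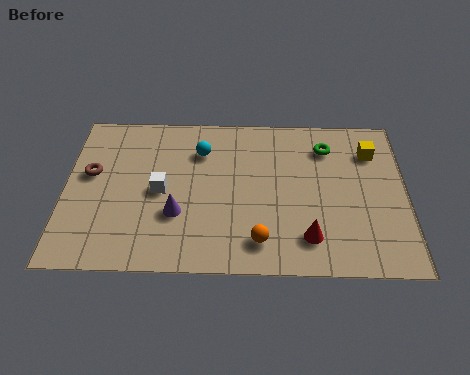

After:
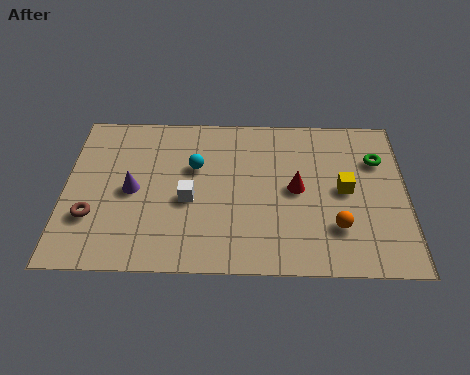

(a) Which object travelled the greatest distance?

the orange sphere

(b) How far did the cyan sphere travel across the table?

0.8

From (4.8, 5.7) to (4.6, 4.9), the cyan sphere covered √(0.2² + 0.8²) ≈ 0.8 units.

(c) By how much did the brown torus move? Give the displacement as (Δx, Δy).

(0.1, -2.1)

The brown torus was at about (0.9, 4.5) and moved to about (1.0, 2.4).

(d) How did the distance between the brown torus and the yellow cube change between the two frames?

-1.1

Before: roughly 10.1 units apart; after: 9.0. That's 1.1 units closer together.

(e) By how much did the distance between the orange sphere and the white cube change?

+1.1

Before: roughly 4.2 units apart; after: 5.3. That's 1.1 units further apart.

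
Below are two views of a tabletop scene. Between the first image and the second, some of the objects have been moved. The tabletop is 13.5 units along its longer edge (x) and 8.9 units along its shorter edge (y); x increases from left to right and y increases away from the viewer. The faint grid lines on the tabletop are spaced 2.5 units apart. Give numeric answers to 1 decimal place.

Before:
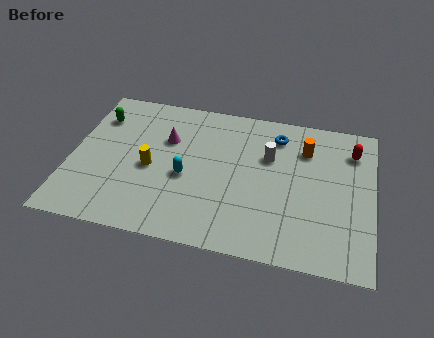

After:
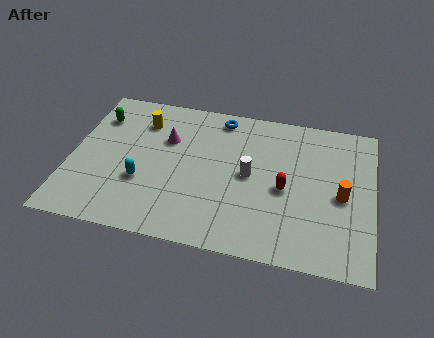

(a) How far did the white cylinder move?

1.5

The white cylinder was near (8.8, 5.8) before and (8.0, 4.5) after, so it travelled √(0.8² + 1.3²) ≈ 1.5 units.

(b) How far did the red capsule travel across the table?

4.1

The red capsule was near (12.5, 6.9) before and (9.6, 4.0) after, so it travelled √(2.9² + 2.9²) ≈ 4.1 units.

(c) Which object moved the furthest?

the red capsule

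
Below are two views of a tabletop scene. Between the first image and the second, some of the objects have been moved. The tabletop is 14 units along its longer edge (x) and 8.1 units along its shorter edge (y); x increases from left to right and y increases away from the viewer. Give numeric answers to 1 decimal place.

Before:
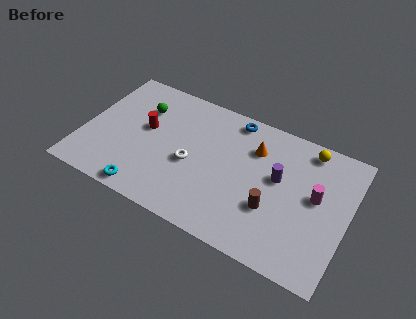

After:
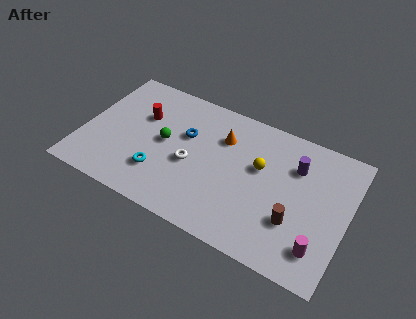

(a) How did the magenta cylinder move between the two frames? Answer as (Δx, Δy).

(0.5, -2.8)

From the two frames, the magenta cylinder sits at roughly (12.3, 4.5) before and (12.8, 1.7) after.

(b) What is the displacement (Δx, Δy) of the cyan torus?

(0.5, 1.4)

The cyan torus started near (3.8, 0.8) and ended near (4.3, 2.2).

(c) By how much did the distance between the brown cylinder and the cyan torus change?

+0.4

The distance was about 6.7 in the first image and 7.1 in the second, so they moved 0.4 units further apart.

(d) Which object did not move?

the white torus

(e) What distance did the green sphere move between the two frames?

2.2

The green sphere moved from about (2.8, 5.8) to (4.3, 4.2), a distance of √(1.5² + 1.6²) ≈ 2.2.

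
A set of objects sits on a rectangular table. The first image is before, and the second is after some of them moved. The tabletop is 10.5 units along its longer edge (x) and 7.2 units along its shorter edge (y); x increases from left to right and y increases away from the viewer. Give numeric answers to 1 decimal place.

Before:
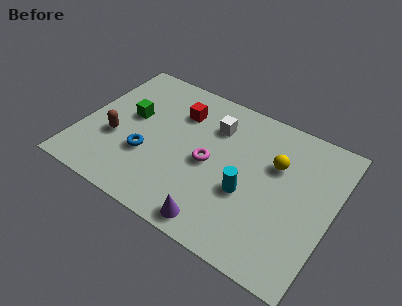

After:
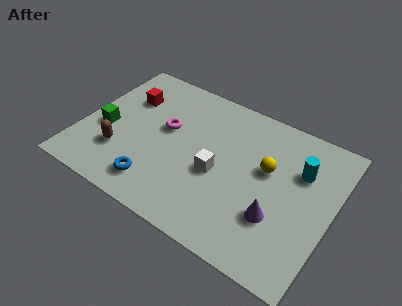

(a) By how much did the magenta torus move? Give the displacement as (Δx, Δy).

(-2.0, 0.8)

From the two frames, the magenta torus sits at roughly (5.4, 3.4) before and (3.4, 4.2) after.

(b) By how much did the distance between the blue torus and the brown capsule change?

+0.5

The distance was about 1.4 in the first image and 1.9 in the second, so they moved 0.5 units further apart.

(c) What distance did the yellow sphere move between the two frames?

0.5

From (8.0, 4.7) to (7.7, 4.3), the yellow sphere covered √(0.3² + 0.4²) ≈ 0.5 units.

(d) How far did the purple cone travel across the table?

2.7

From (6.2, 0.8) to (8.4, 2.3), the purple cone covered √(2.2² + 1.5²) ≈ 2.7 units.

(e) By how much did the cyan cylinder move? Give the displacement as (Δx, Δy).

(1.9, 2.1)

From the two frames, the cyan cylinder sits at roughly (7.1, 2.8) before and (9.0, 4.9) after.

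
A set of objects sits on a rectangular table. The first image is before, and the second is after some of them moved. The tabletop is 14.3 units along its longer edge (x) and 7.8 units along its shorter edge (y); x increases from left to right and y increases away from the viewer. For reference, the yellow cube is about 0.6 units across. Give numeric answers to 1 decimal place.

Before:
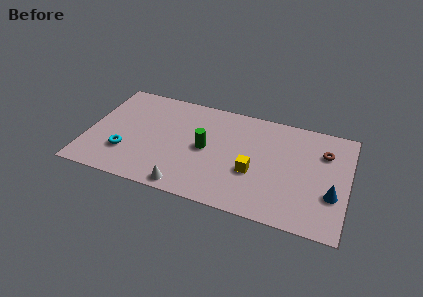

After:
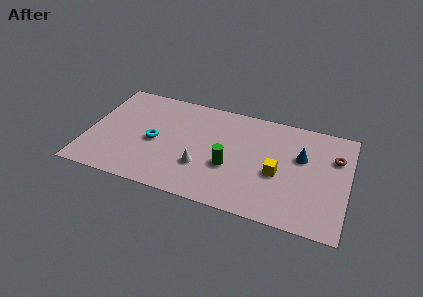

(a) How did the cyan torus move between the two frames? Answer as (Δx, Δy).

(1.5, 1.3)

The cyan torus was at about (2.2, 2.3) and moved to about (3.7, 3.6).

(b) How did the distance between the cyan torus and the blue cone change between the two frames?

-3.2

Before: roughly 11.3 units apart; after: 8.1. That's 3.2 units closer together.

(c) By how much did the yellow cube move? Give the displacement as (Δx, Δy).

(1.3, 0.3)

The yellow cube was at about (9.2, 3.0) and moved to about (10.5, 3.3).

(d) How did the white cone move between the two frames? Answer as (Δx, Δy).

(0.7, 1.7)

The white cone was at about (5.7, 0.8) and moved to about (6.4, 2.5).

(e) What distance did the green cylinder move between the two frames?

1.7

The green cylinder moved from about (6.5, 3.9) to (7.9, 3.0), a distance of √(1.4² + 0.9²) ≈ 1.7.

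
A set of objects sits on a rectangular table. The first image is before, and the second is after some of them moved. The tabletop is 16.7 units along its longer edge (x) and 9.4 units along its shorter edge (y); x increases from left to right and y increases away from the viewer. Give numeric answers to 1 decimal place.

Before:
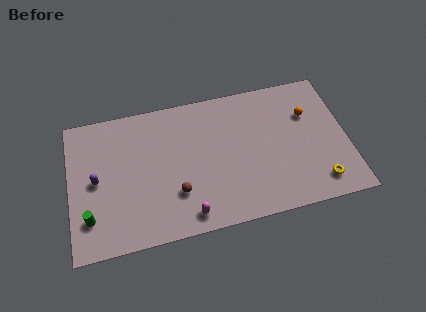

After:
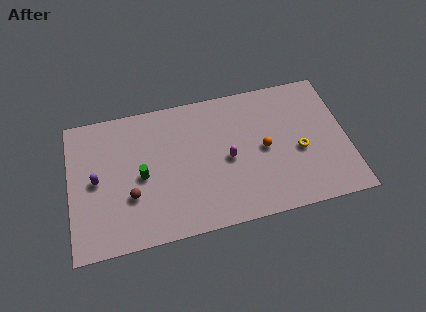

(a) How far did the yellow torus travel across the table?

2.6

From (14.8, 1.6) to (13.8, 4.0), the yellow torus covered √(1.0² + 2.4²) ≈ 2.6 units.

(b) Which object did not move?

the purple capsule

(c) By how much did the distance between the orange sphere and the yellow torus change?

-2.6

They were about 4.8 units apart before and 2.2 after — 2.6 units closer together.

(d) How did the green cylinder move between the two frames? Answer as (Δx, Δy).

(3.2, 2.1)

The green cylinder started near (1.1, 2.3) and ended near (4.3, 4.4).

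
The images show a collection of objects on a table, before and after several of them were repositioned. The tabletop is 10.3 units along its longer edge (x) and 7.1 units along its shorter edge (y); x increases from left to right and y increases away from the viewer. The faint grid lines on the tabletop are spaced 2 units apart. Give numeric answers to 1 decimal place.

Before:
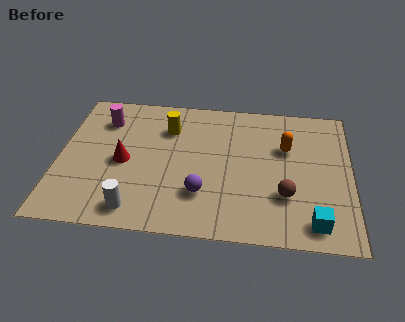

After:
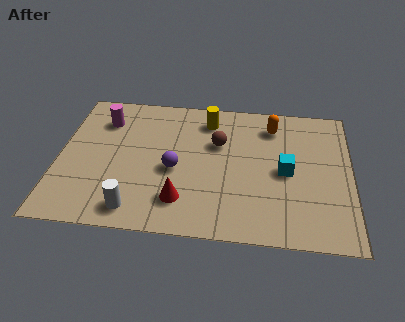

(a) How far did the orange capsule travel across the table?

1.2

The orange capsule moved from about (8.0, 4.6) to (7.5, 5.7), a distance of √(0.5² + 1.1²) ≈ 1.2.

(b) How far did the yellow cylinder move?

1.5

The yellow cylinder was near (3.8, 5.2) before and (5.2, 5.8) after, so it travelled √(1.4² + 0.6²) ≈ 1.5 units.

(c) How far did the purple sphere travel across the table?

1.5

The purple sphere moved from about (5.1, 2.0) to (4.1, 3.1), a distance of √(1.0² + 1.1²) ≈ 1.5.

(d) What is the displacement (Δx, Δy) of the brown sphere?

(-2.4, 2.4)

The brown sphere started near (8.0, 2.2) and ended near (5.6, 4.6).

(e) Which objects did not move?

the white cylinder and the magenta cylinder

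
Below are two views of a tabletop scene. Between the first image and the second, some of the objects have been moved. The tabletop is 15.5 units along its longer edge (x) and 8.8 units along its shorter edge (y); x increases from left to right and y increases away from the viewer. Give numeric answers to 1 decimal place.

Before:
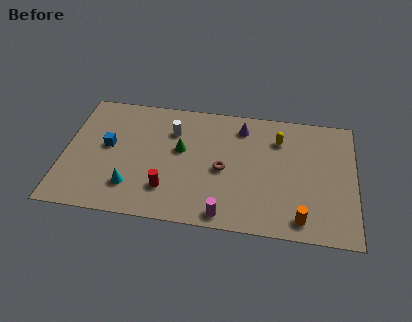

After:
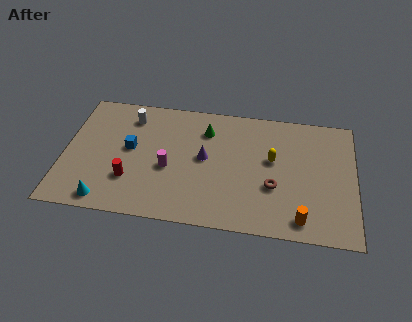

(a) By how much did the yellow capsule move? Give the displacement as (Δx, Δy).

(-0.3, -1.5)

From the two frames, the yellow capsule sits at roughly (11.4, 6.6) before and (11.1, 5.1) after.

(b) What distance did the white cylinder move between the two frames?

2.4

From (5.7, 6.4) to (3.4, 7.1), the white cylinder covered √(2.3² + 0.7²) ≈ 2.4 units.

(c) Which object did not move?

the orange cylinder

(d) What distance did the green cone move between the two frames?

2.1

The green cone moved from about (6.2, 5.1) to (7.5, 6.7), a distance of √(1.3² + 1.6²) ≈ 2.1.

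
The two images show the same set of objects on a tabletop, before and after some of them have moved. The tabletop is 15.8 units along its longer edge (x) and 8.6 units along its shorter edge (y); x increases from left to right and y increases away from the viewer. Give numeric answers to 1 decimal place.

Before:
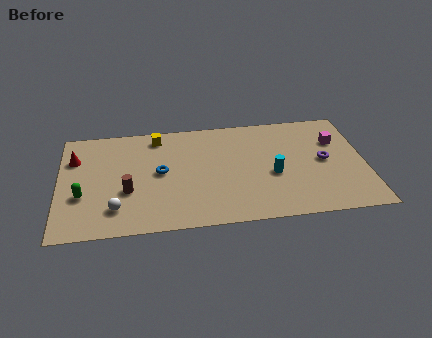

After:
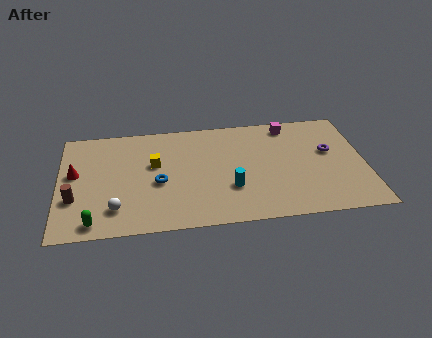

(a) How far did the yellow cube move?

2.2

From (5.1, 7.4) to (4.9, 5.2), the yellow cube covered √(0.2² + 2.2²) ≈ 2.2 units.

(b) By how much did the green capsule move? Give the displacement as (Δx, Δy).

(0.6, -2.1)

From the two frames, the green capsule sits at roughly (1.2, 3.1) before and (1.8, 1.0) after.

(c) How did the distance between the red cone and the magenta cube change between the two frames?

-2.1

They were about 13.6 units apart before and 11.5 after — 2.1 units closer together.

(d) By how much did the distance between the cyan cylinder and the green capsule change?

-2.6

Before: roughly 9.8 units apart; after: 7.2. That's 2.6 units closer together.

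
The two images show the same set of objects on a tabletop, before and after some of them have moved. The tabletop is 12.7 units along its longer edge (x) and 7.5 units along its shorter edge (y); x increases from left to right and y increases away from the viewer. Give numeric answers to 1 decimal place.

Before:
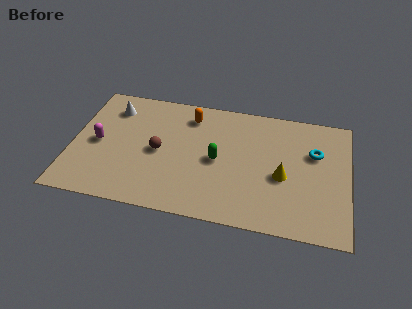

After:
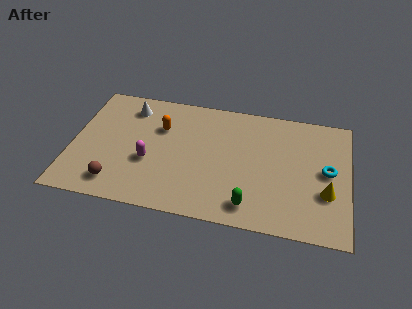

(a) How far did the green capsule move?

2.9

From (6.7, 3.6) to (8.3, 1.2), the green capsule covered √(1.6² + 2.4²) ≈ 2.9 units.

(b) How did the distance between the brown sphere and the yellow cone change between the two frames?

+3.9

The distance was about 5.7 in the first image and 9.6 in the second, so they moved 3.9 units further apart.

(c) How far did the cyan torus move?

1.2

From (11.1, 4.9) to (11.7, 3.9), the cyan torus covered √(0.6² + 1.0²) ≈ 1.2 units.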